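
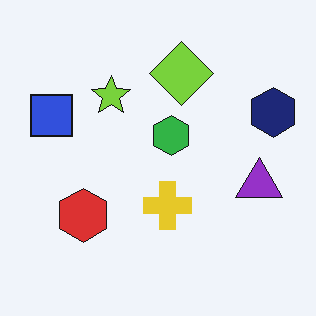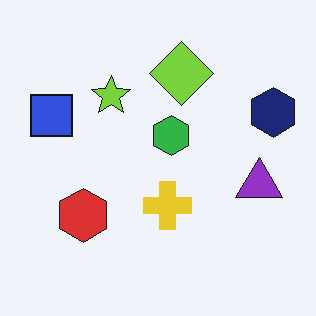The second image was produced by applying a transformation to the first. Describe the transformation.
This is the original image given moderate JPEG compression.

Blocky 8×8 compression artifacts appear around shape edges and the flat background shows ringing — characteristic JPEG degradation.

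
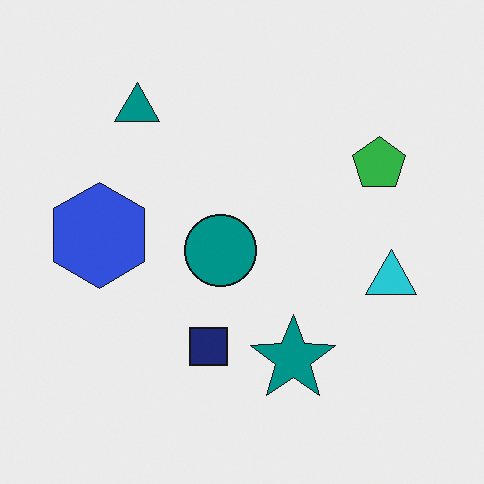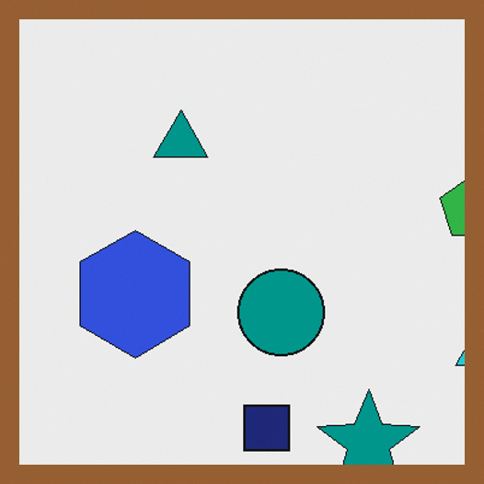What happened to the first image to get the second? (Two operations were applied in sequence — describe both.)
This is the original image cropped slightly and scaled back up, then framed with a brown border.

The visible shapes are larger and the field of view is narrower; shapes near the original edges may be partly or wholly outside the frame — a crop-and-rescale. A solid brown frame runs around the edge of the second image, with the content slightly shrunk inside it.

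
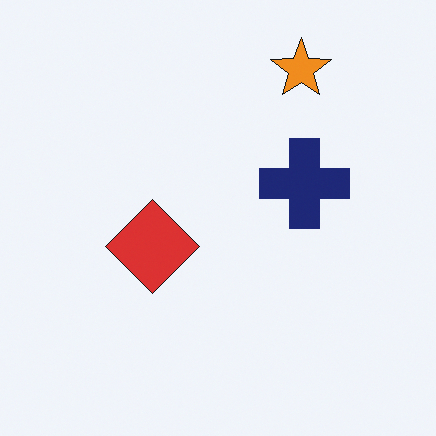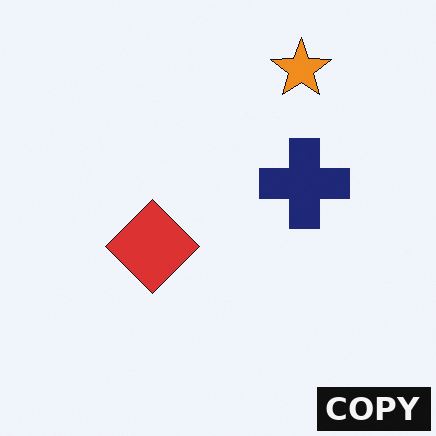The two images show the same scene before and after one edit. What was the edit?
Watermarked with the text "COPY" in the lower-right corner.

A dark label reading "COPY" appears in the lower-right corner.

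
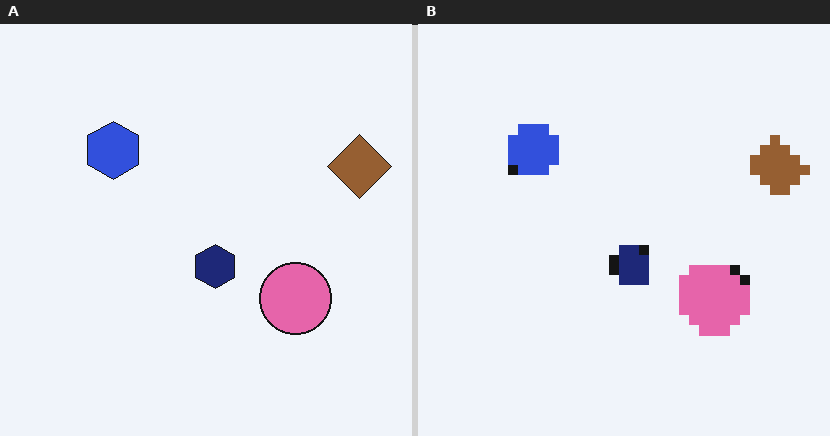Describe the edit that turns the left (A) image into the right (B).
The image was heavily pixelated into large blocks.

Shapes are reduced to large square blocks; fine edges and outlines are lost — a downscale-then-upscale (mosaic) effect.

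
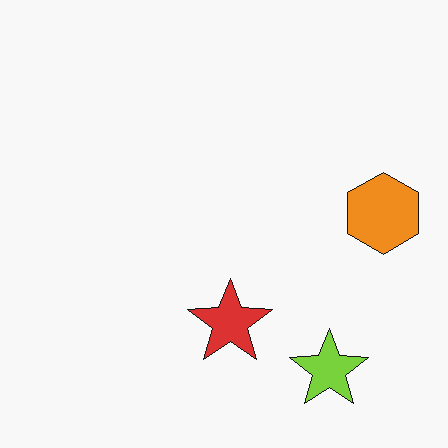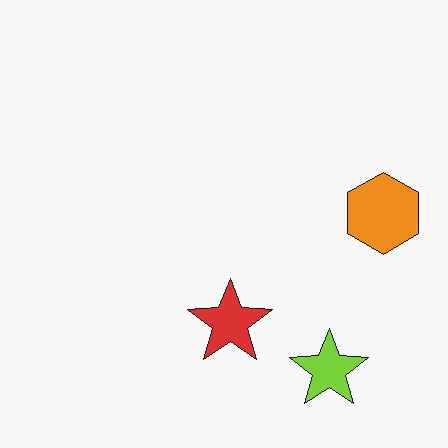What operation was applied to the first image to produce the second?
This is the original image JPEG-compressed with visible artifacts.

Blocky 8×8 compression artifacts appear around shape edges and the flat background shows ringing — characteristic JPEG degradation.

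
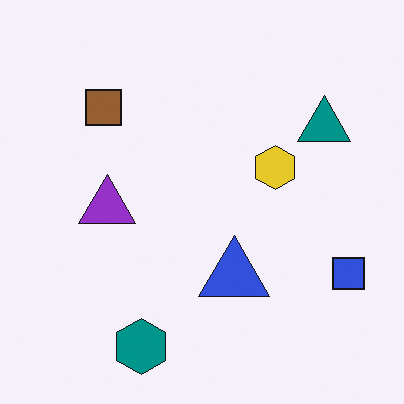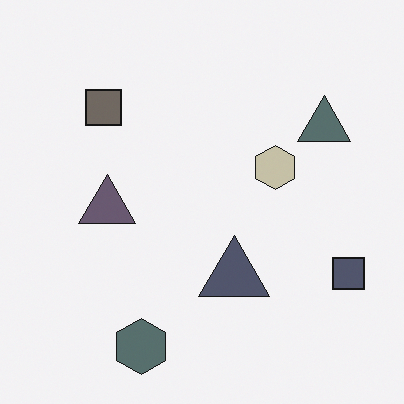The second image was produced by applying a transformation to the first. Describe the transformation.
The image was heavily desaturated.

All colors are more muted and greyish — a global saturation change.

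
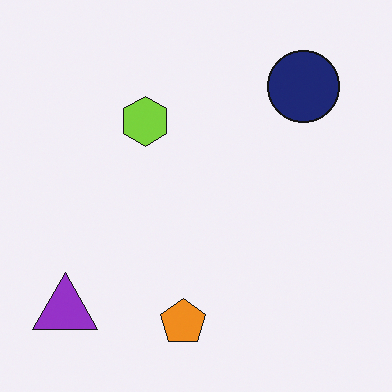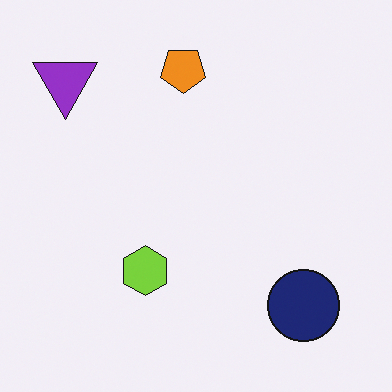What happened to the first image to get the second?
The image was flipped vertically (top ↔ bottom).

The orange pentagon is in the bottom of the first image and the top of the second — shapes on opposite sides of the horizontal midline have swapped in a mirror flip.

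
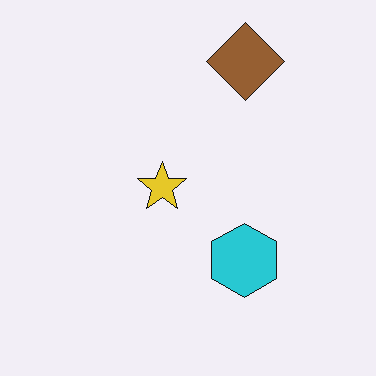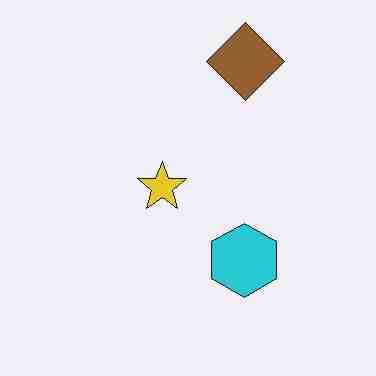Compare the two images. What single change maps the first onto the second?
The second image is the first degraded with heavy JPEG compression.

Blocky 8×8 compression artifacts appear around shape edges and the flat background shows ringing — characteristic JPEG degradation.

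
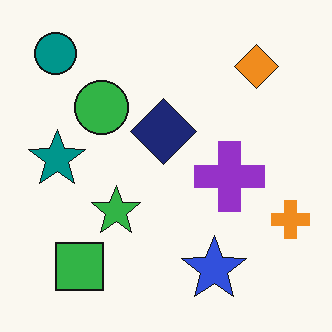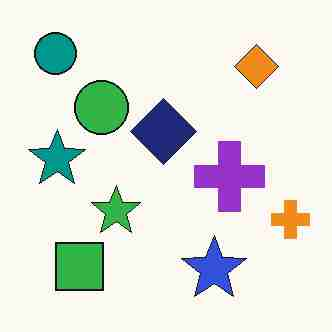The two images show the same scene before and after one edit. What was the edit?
The image was degraded with heavy JPEG compression.

Blocky 8×8 compression artifacts appear around shape edges and the flat background shows ringing — characteristic JPEG degradation.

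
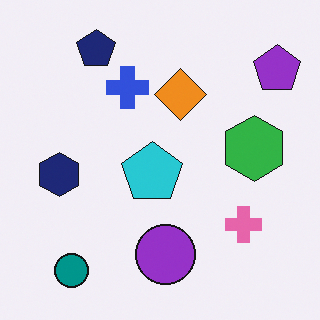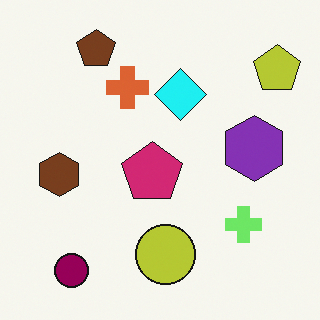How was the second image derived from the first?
The image was hue-shifted by a moderate amount.

Every shape's color has rotated by the same amount around the hue wheel — a uniform hue shift.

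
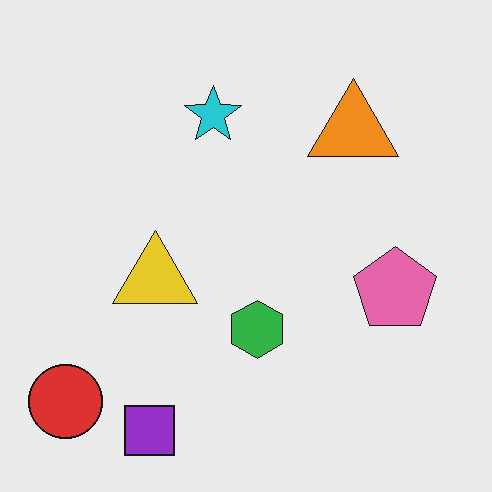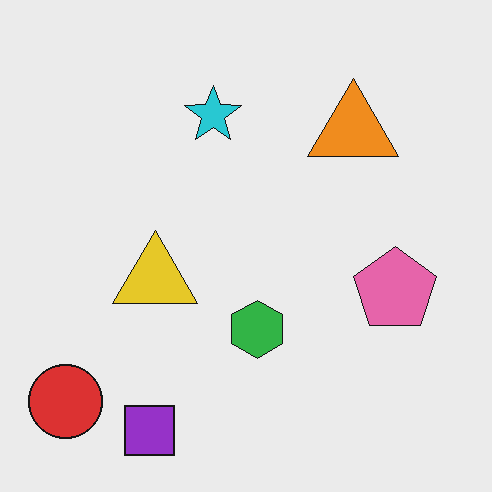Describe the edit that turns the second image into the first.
This is the original image JPEG-compressed with visible artifacts.

Blocky 8×8 compression artifacts appear around shape edges and the flat background shows ringing — characteristic JPEG degradation.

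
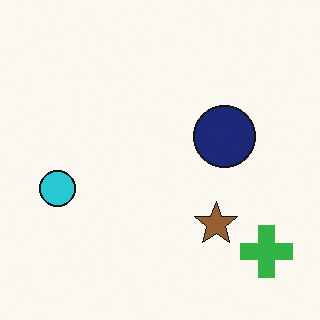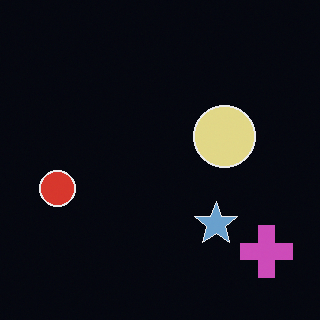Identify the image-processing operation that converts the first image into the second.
This is the original image color-inverted (negative).

The light background has become dark and every shape's color is its complement — a photographic negative.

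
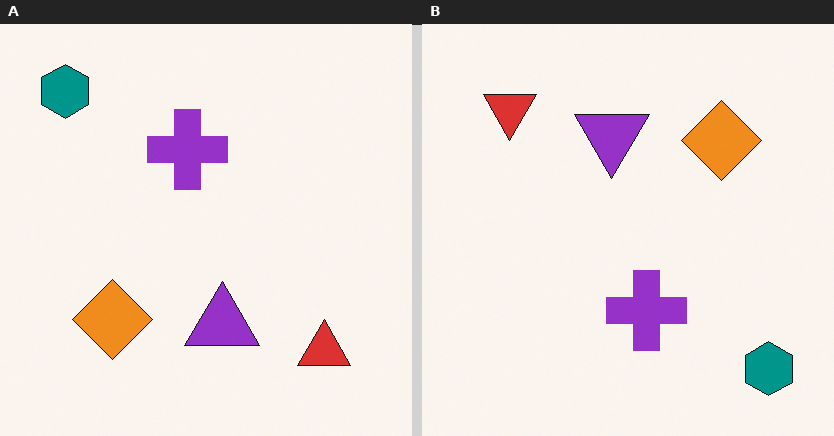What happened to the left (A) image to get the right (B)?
The transformation is: rotated 180°.

The teal hexagon sits in the top-left of the left (A) image and the bottom-right of the right (B) — consistent with a whole-image 180° rotation.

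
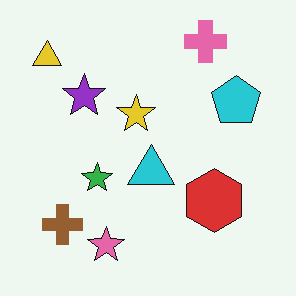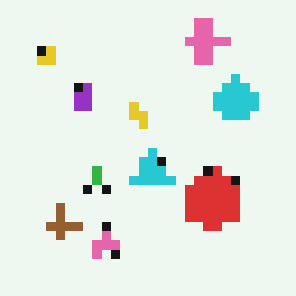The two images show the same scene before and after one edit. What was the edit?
The second image is the first coarsely pixelated.

Shapes are reduced to large square blocks; fine edges and outlines are lost — a downscale-then-upscale (mosaic) effect.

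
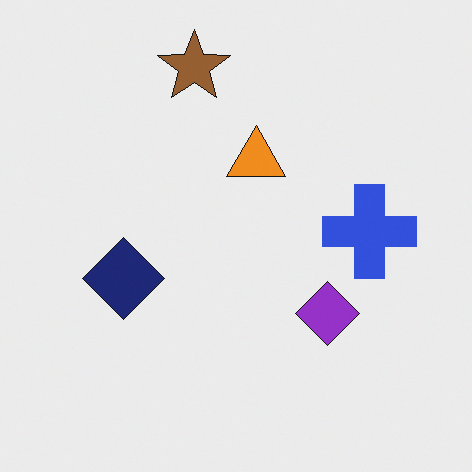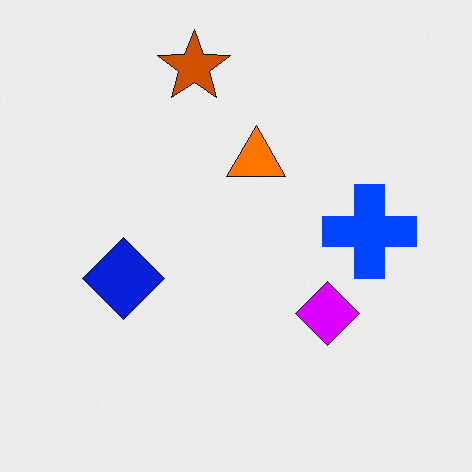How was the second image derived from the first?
The image was heavily oversaturated.

All colors are more vivid — a global saturation change.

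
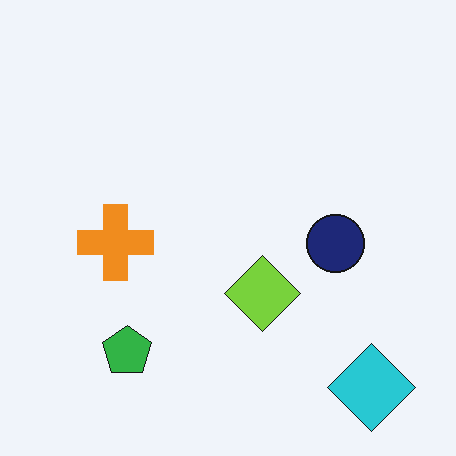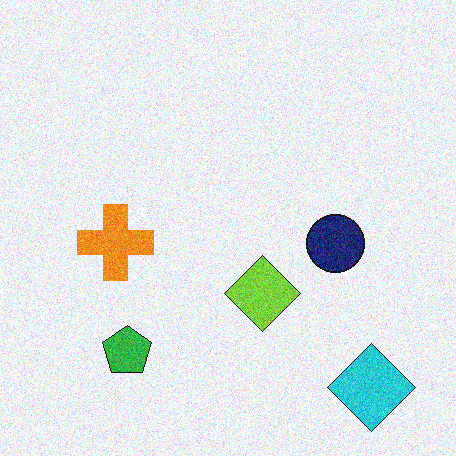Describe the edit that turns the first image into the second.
The image was degraded with visible gaussian noise.

Random speckle covers the whole image, including the flat background.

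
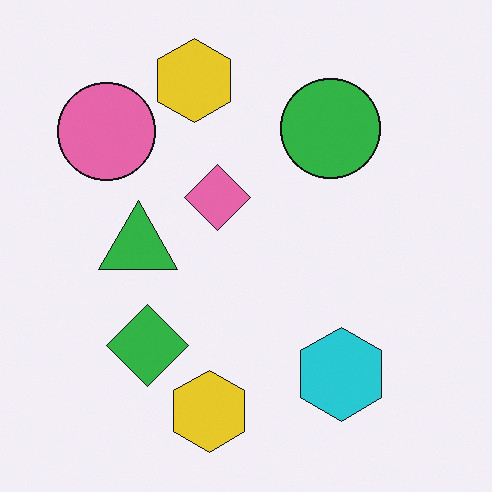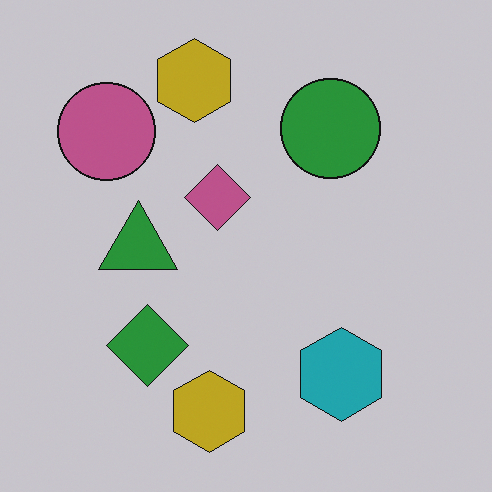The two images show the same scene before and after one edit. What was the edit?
Darkened a little.

Every pixel — background and shapes alike — is uniformly darkened.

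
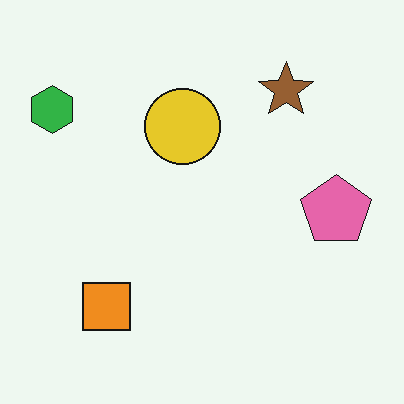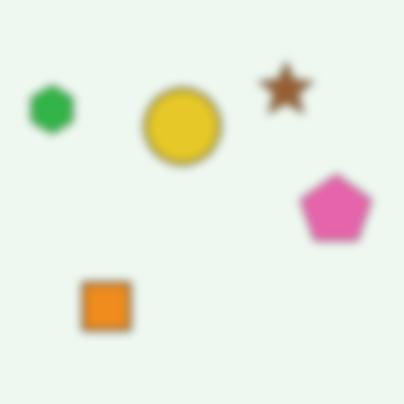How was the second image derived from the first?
This is the original image moderately blurred.

Shape edges and outlines are uniformly softened across the whole image.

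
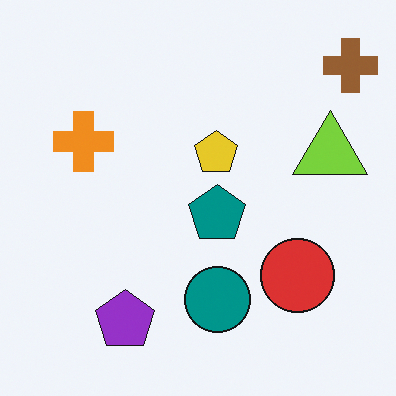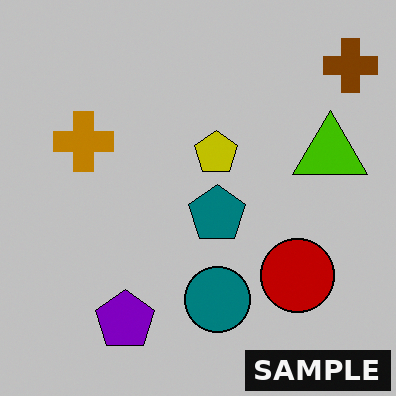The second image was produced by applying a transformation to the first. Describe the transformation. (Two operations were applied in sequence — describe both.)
This is the original image heavily posterized to just a handful of flat colors, then watermarked with the text "SAMPLE" in the lower-right corner.

Each flat color has snapped to a coarser quantized level — most visibly, the near-white background has dropped to a flat grey. A dark label reading "SAMPLE" appears in the lower-right corner.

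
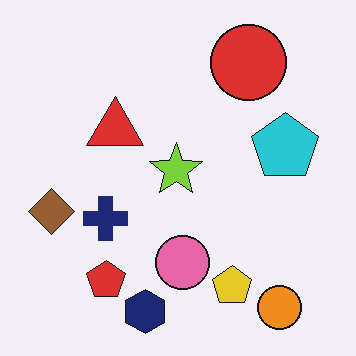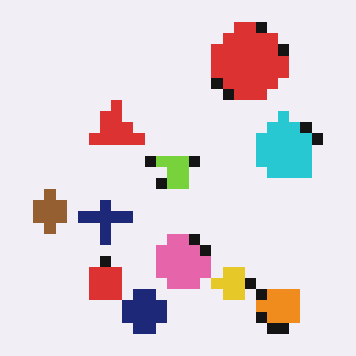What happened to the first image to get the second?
Coarsely pixelated.

Shapes are reduced to large square blocks; fine edges and outlines are lost — a downscale-then-upscale (mosaic) effect.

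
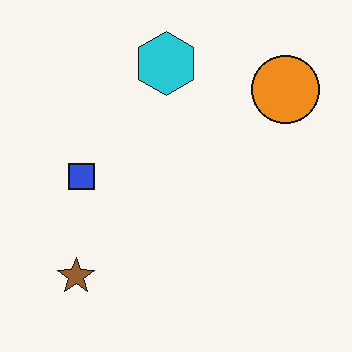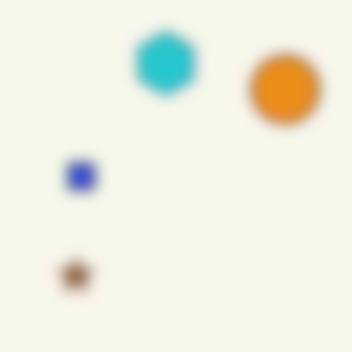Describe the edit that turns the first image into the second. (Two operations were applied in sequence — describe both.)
This is the original image heavily JPEG-compressed with obvious blocking artifacts, then heavily blurred.

Blocky 8×8 compression artifacts appear around shape edges and the flat background shows ringing — characteristic JPEG degradation. Shape edges and outlines are uniformly softened across the whole image.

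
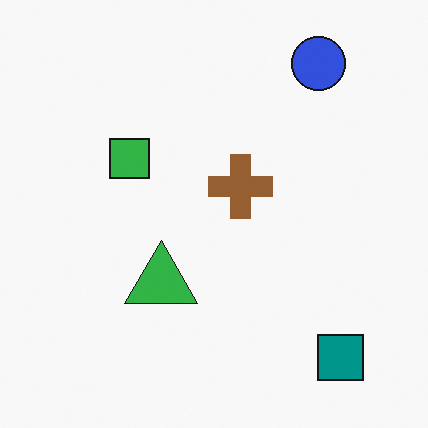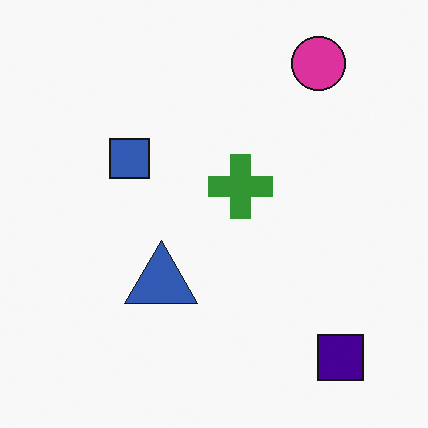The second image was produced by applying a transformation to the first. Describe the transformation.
The second image is the first hue-shifted through roughly a third of the color wheel.

Every shape's color has rotated by the same amount around the hue wheel — a uniform hue shift.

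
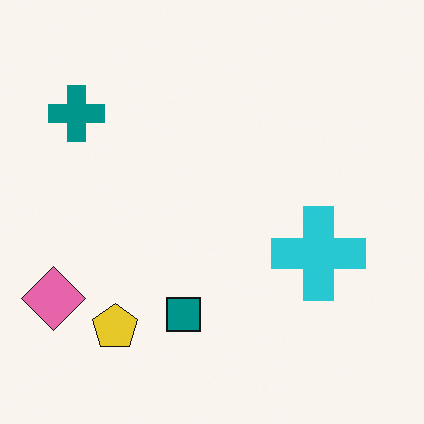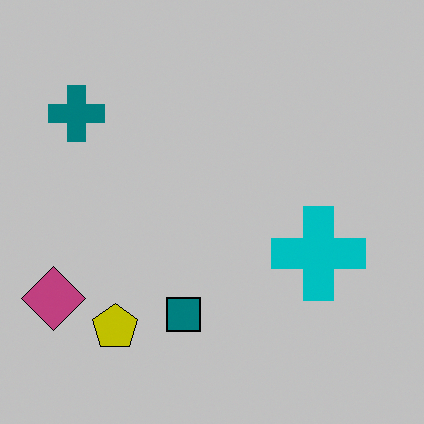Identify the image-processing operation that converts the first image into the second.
The transformation is: heavily posterized to just a handful of flat colors.

Each flat color has snapped to a coarser quantized level — most visibly, the near-white background has dropped to a flat grey.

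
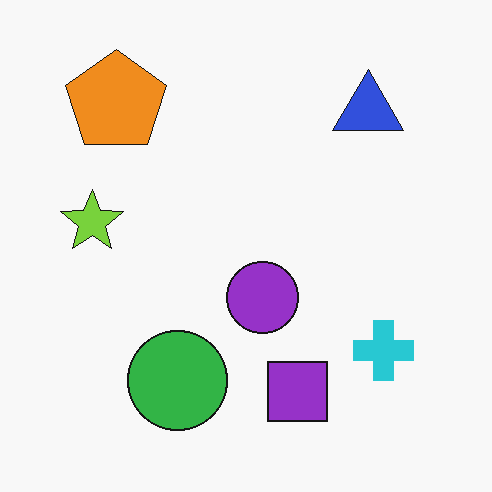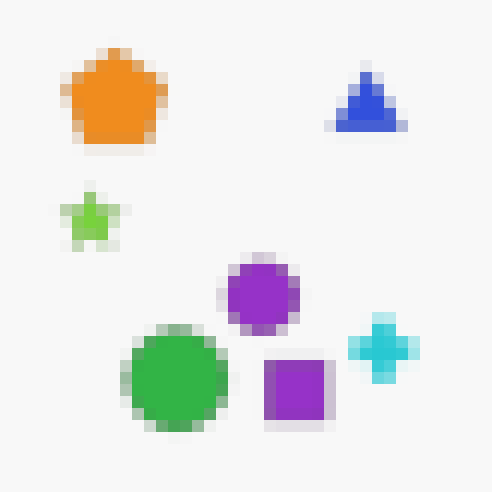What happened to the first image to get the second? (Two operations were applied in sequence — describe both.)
The transformation is: moderately blurred, then coarsely pixelated.

Shape edges and outlines are uniformly softened across the whole image. Shapes are reduced to large square blocks; fine edges and outlines are lost — a downscale-then-upscale (mosaic) effect.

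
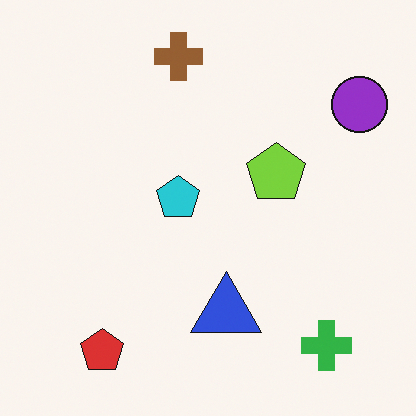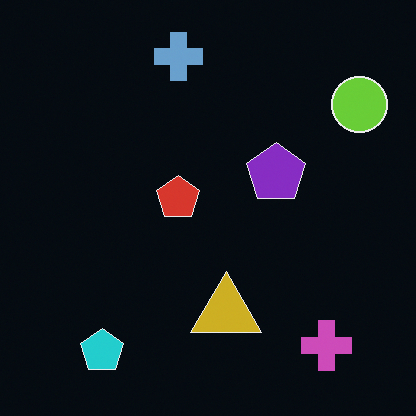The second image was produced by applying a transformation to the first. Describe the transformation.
This is the original image color-inverted (negative).

The light background has become dark and every shape's color is its complement — a photographic negative.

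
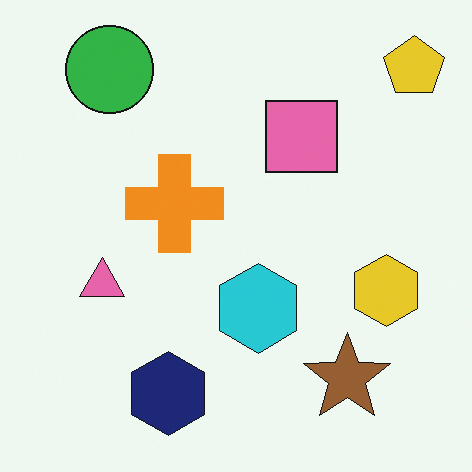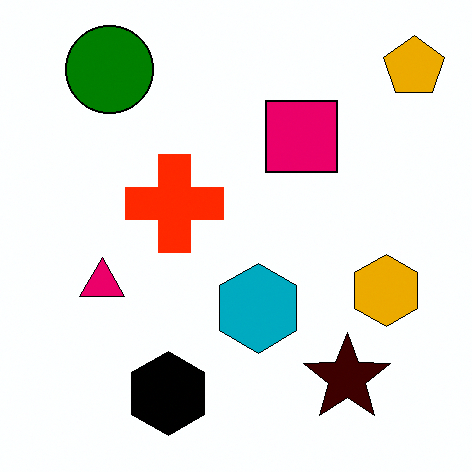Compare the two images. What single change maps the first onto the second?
The image was given much higher contrast.

Tones are pushed away from mid-grey across the whole image — a global contrast change.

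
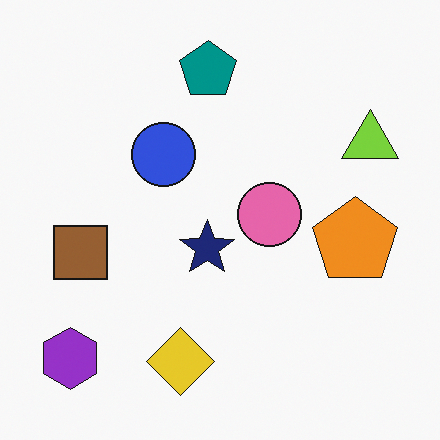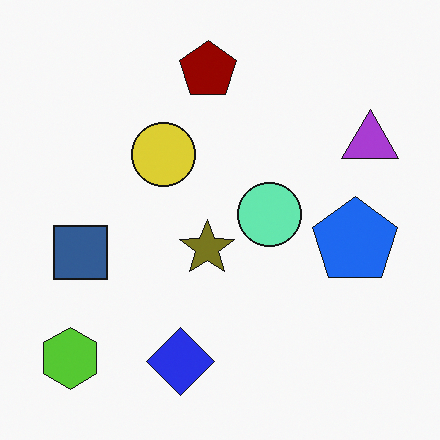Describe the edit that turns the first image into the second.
The second image is the first hue-shifted through roughly half the color wheel.

Every shape's color has rotated by the same amount around the hue wheel — a uniform hue shift.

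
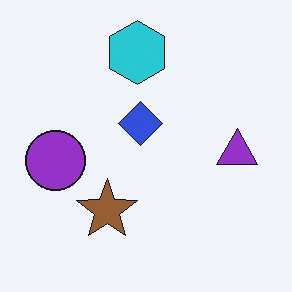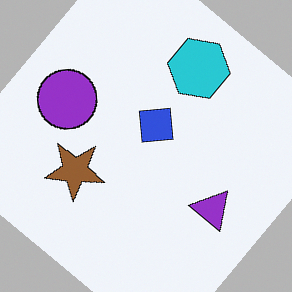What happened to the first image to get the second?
This is the original image rotated clockwise by a large amount — several tens of degrees.

Every shape is tilted by the same angle and the image corners show triangular fill wedges — a whole-image rotation by a non-right angle.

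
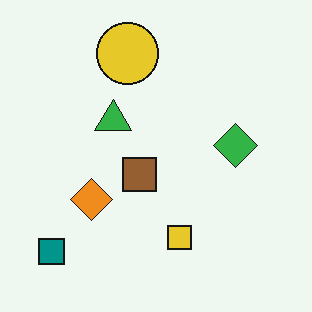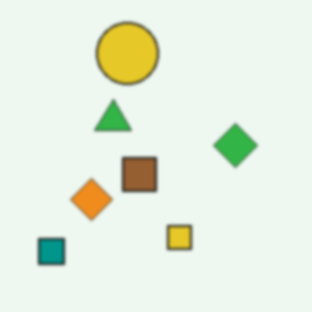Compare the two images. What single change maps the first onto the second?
The image was slightly softened.

Shape edges and outlines are uniformly softened across the whole image.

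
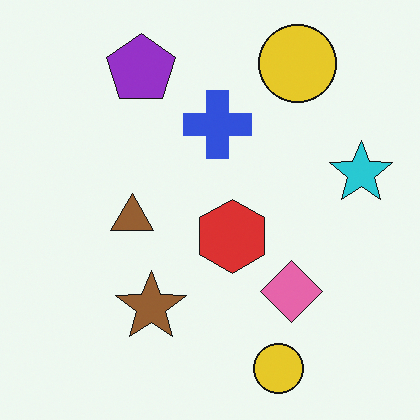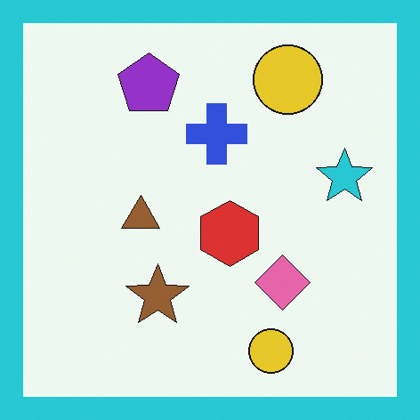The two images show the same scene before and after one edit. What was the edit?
The image was framed with a cyan border.

A solid cyan frame runs around the edge of the second image, with the content slightly shrunk inside it.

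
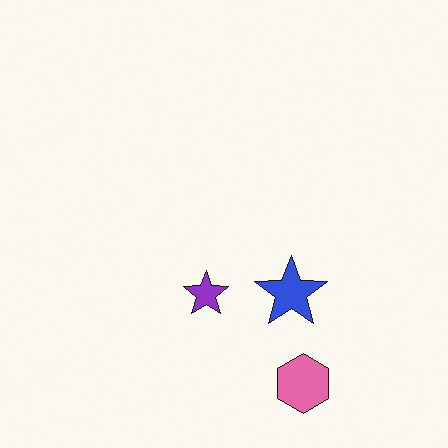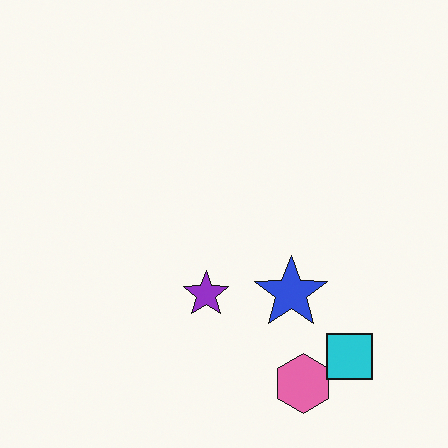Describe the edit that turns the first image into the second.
It was overlaid with an additional cyan square.

A cyan square appears in the second image that is absent from the first.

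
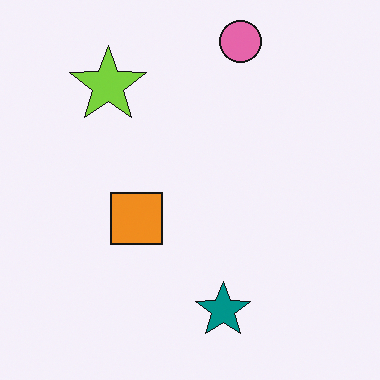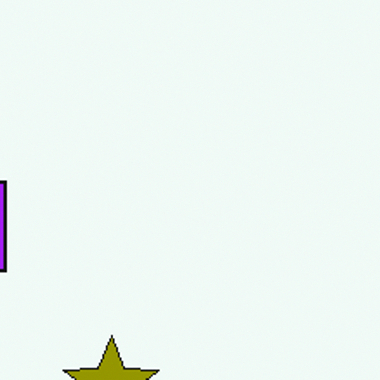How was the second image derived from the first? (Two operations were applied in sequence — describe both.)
The transformation is: cropped to a noticeably smaller region and rescaled, then hue-shifted by a large amount.

The visible shapes are larger and the field of view is narrower; shapes near the original edges may be partly or wholly outside the frame — a crop-and-rescale. Every shape's color has rotated by the same amount around the hue wheel — a uniform hue shift.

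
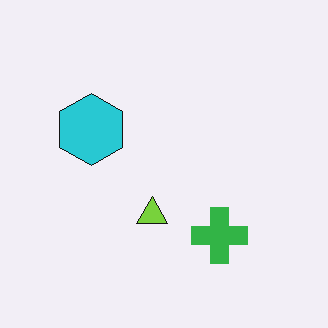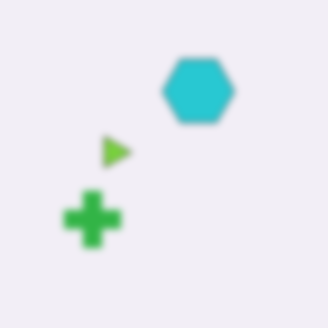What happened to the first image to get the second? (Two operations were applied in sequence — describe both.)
Noticeably gaussian-blurred, then rotated 90° clockwise.

Shape edges and outlines are uniformly softened across the whole image. The green cross sits in the bottom-right of the first image and the bottom-left of the second — consistent with a whole-image 90° clockwise rotation.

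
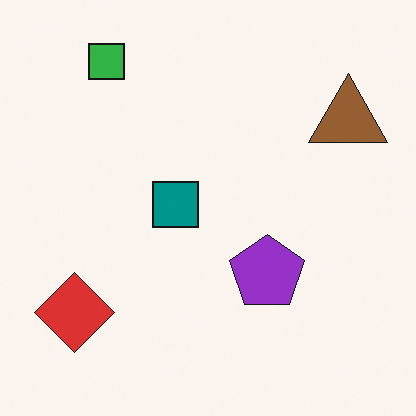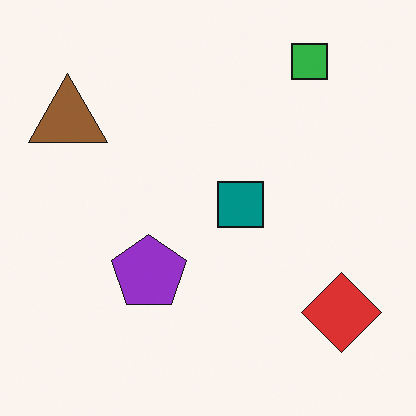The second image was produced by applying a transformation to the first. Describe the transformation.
The second image is the first flipped horizontally (left ↔ right).

The brown triangle is in the top-right of the first image and the top-left of the second — shapes on opposite sides of the vertical midline have swapped in a mirror flip.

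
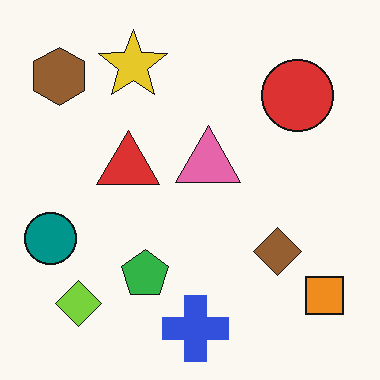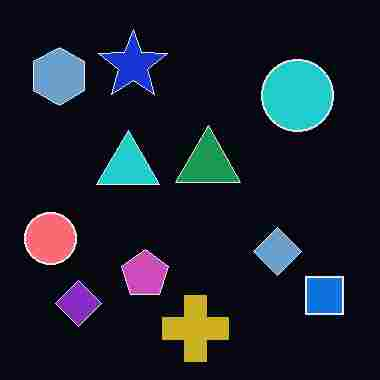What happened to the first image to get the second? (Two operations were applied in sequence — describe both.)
The second image is the first color-inverted (negative), then heavily JPEG-compressed with obvious blocking artifacts.

The light background has become dark and every shape's color is its complement — a photographic negative. Blocky 8×8 compression artifacts appear around shape edges and the flat background shows ringing — characteristic JPEG degradation.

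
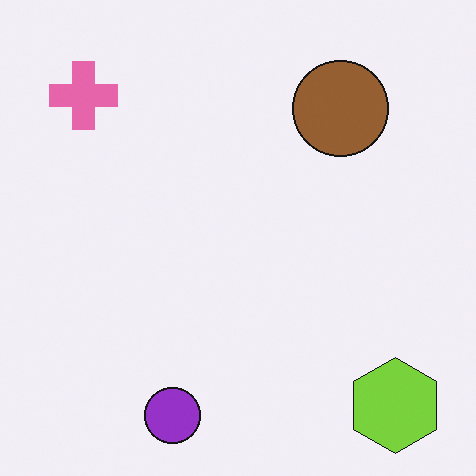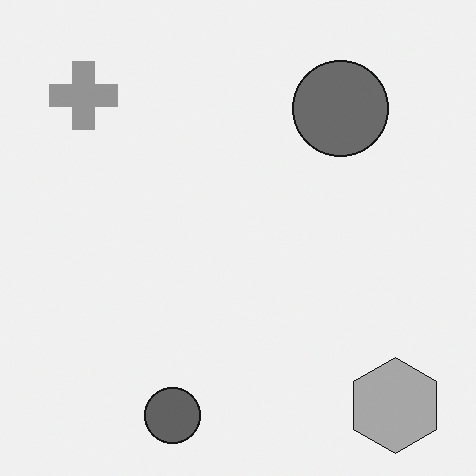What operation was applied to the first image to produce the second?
The second image is the first converted to grayscale.

All color is removed — every shape is now a shade of grey.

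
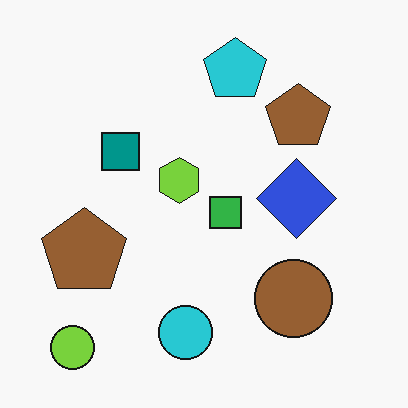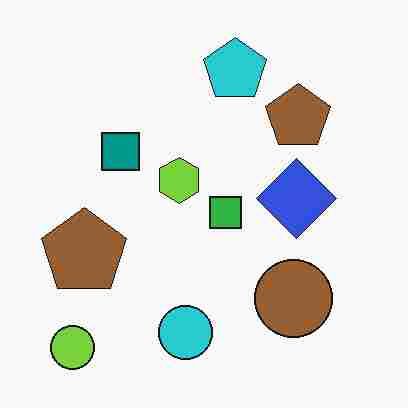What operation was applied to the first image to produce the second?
Heavily JPEG-compressed with obvious blocking artifacts.

Blocky 8×8 compression artifacts appear around shape edges and the flat background shows ringing — characteristic JPEG degradation.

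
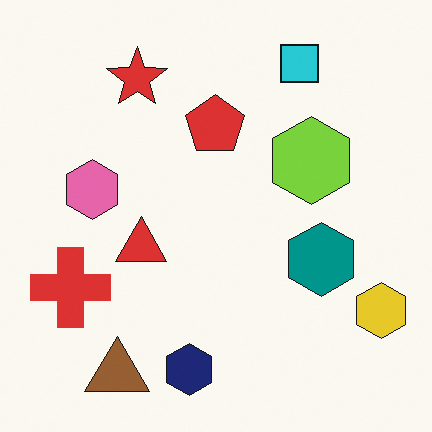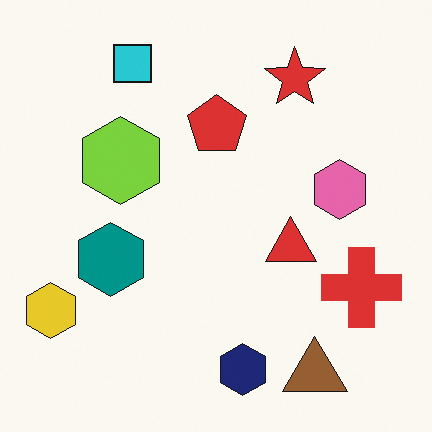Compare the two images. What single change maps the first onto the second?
The second image is the first flipped horizontally (left ↔ right).

The yellow hexagon is in the bottom-right of the first image and the bottom-left of the second — shapes on opposite sides of the vertical midline have swapped in a mirror flip.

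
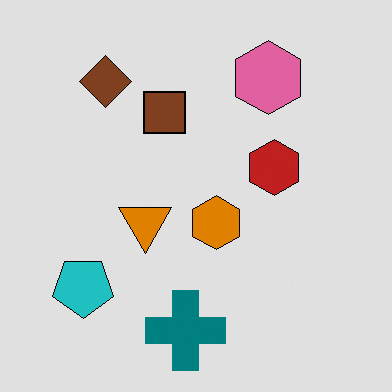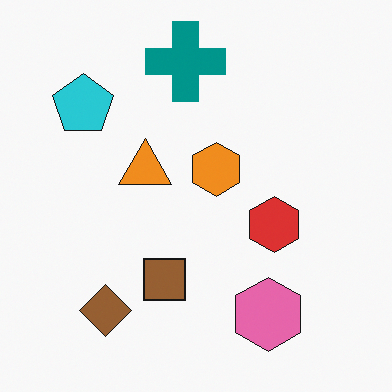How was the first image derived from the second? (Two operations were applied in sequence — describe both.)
The transformation is: flipped vertically (top ↔ bottom), then moderately posterized.

The teal cross is in the top of the second image and the bottom of the first — shapes on opposite sides of the horizontal midline have swapped in a mirror flip. Each flat color has snapped to a coarser quantized level — most visibly, the near-white background has dropped to a flat grey.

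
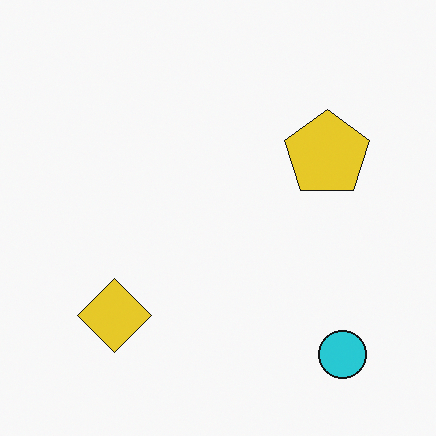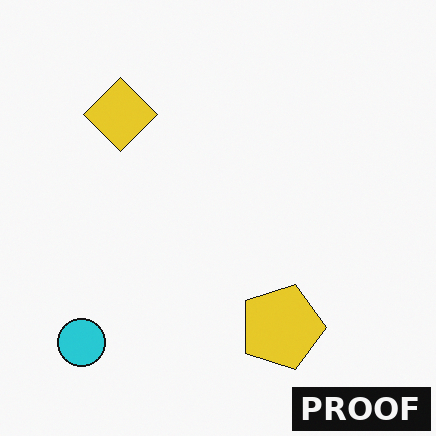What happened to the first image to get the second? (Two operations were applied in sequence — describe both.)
The second image is the first rotated 90° clockwise, then watermarked with the text "PROOF" in the lower-right corner.

The cyan circle sits in the bottom-right of the first image and the bottom-left of the second — consistent with a whole-image 90° clockwise rotation. A dark label reading "PROOF" appears in the lower-right corner.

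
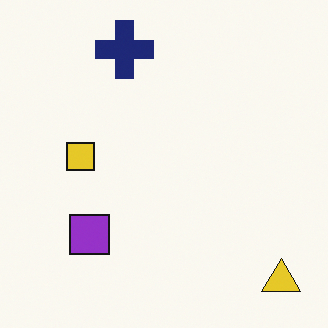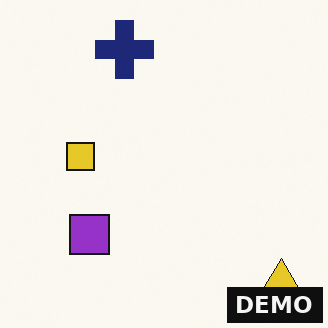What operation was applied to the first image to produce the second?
This is the original image watermarked with the text "DEMO" in the lower-right corner.

A dark label reading "DEMO" appears in the lower-right corner.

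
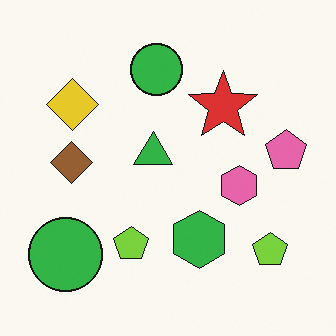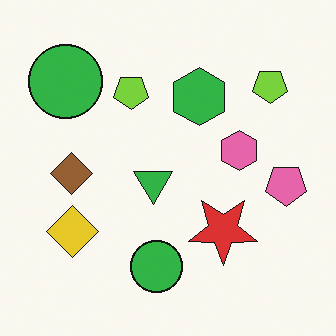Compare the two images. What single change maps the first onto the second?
This is the original image flipped vertically (top ↔ bottom).

The green hexagon is in the bottom of the first image and the top of the second — shapes on opposite sides of the horizontal midline have swapped in a mirror flip.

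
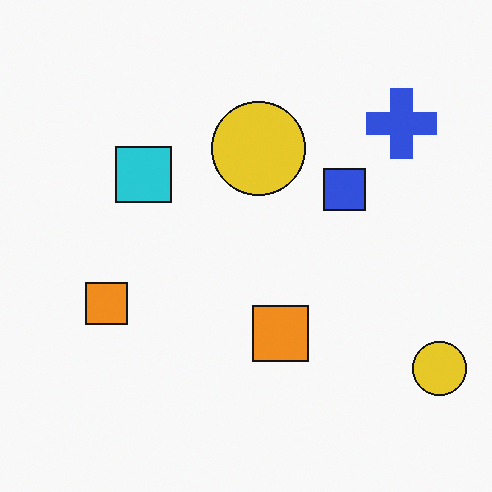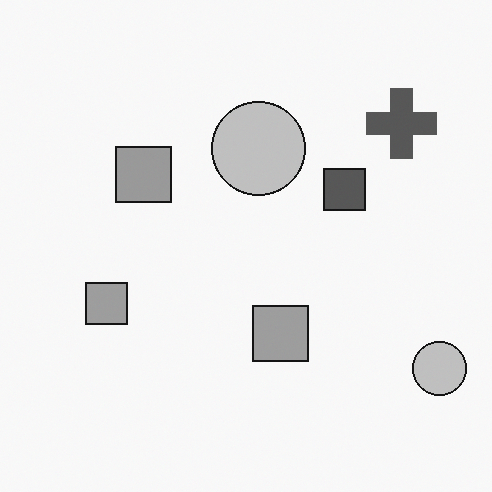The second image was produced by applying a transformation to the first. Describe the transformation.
The transformation is: converted to grayscale.

All color is removed — every shape is now a shade of grey.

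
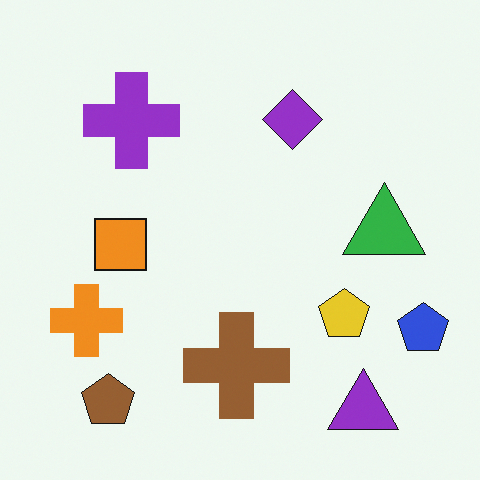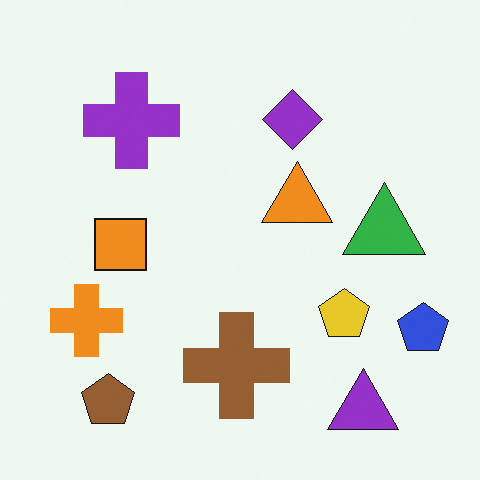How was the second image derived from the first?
Overlaid with an additional orange triangle.

An orange triangle appears in the second image that is absent from the first.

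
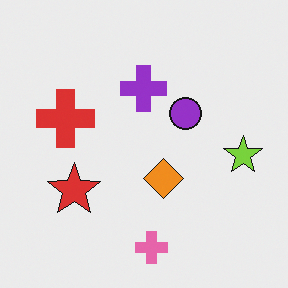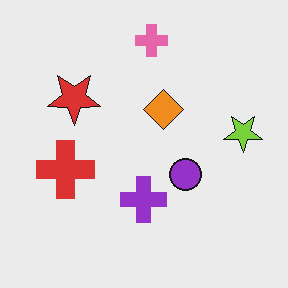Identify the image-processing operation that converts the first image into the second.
The transformation is: flipped vertically (top ↔ bottom).

The pink cross is in the bottom of the first image and the top of the second — shapes on opposite sides of the horizontal midline have swapped in a mirror flip.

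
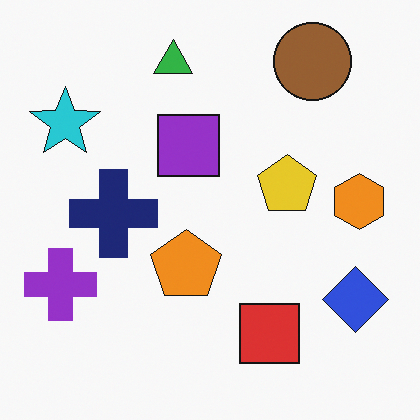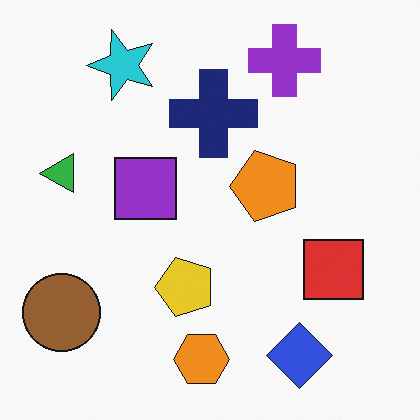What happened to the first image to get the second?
The second image is the first transposed (reflected across the top-left ↔ bottom-right diagonal).

Shapes have swapped their row and column positions — what was in the top-right is now in the bottom-left — a diagonal reflection.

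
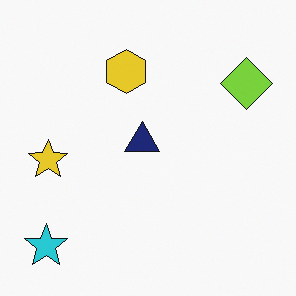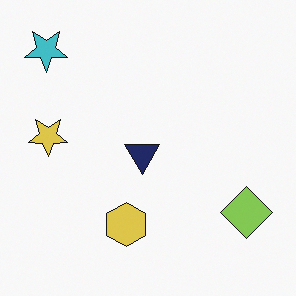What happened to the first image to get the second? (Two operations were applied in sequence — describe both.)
This is the original image slightly desaturated, then flipped vertically (top ↔ bottom).

All colors are more muted and greyish — a global saturation change. The cyan star is in the bottom-left of the first image and the top-left of the second — shapes on opposite sides of the horizontal midline have swapped in a mirror flip.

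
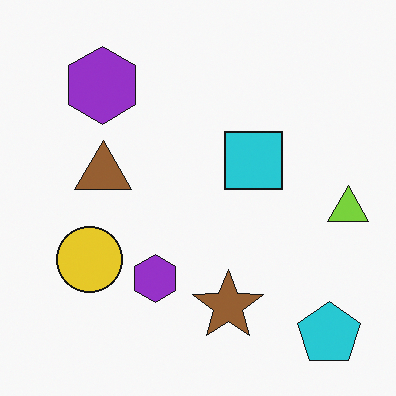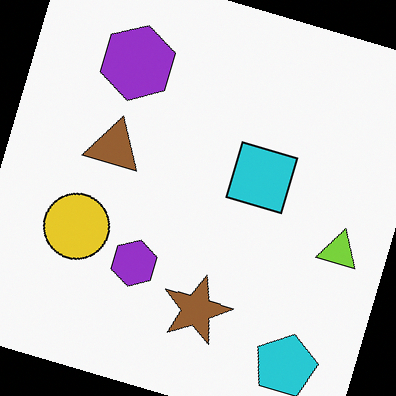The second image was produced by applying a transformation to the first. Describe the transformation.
The transformation is: rotated clockwise by a clearly visible amount.

Every shape is tilted by the same angle and the image corners show triangular fill wedges — a whole-image rotation by a non-right angle.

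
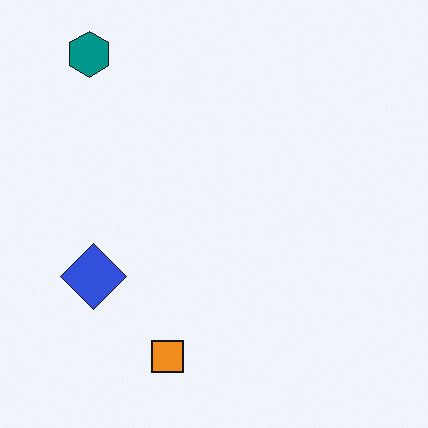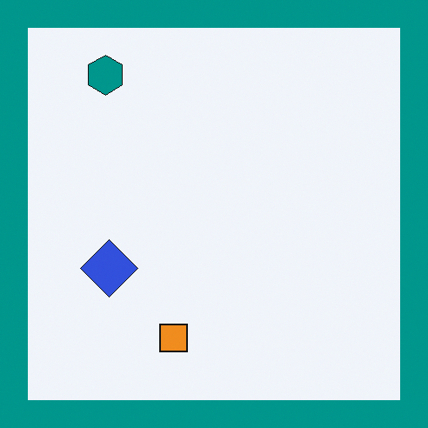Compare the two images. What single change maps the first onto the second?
The transformation is: framed with a teal border.

A solid teal frame runs around the edge of the second image, with the content slightly shrunk inside it.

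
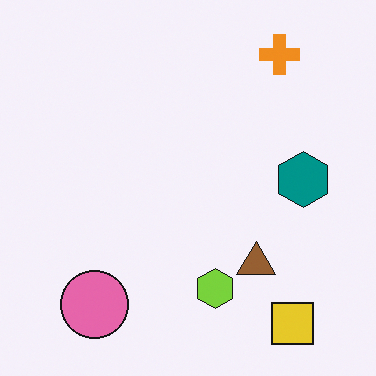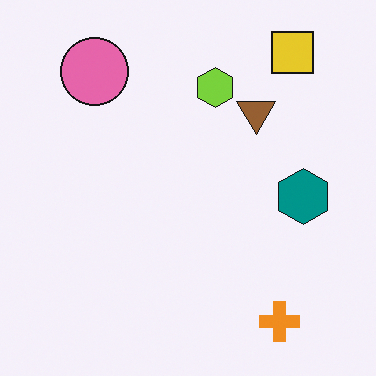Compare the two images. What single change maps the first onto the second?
The image was flipped vertically (top ↔ bottom).

The yellow square is in the bottom-right of the first image and the top-right of the second — shapes on opposite sides of the horizontal midline have swapped in a mirror flip.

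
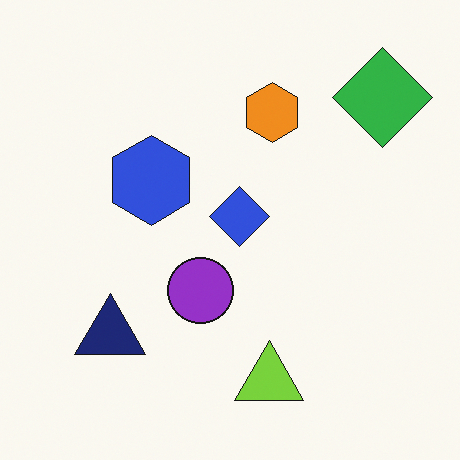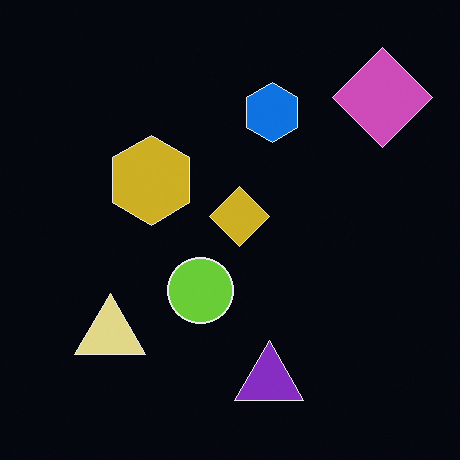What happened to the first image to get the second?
The second image is the first color-inverted (negative).

The light background has become dark and every shape's color is its complement — a photographic negative.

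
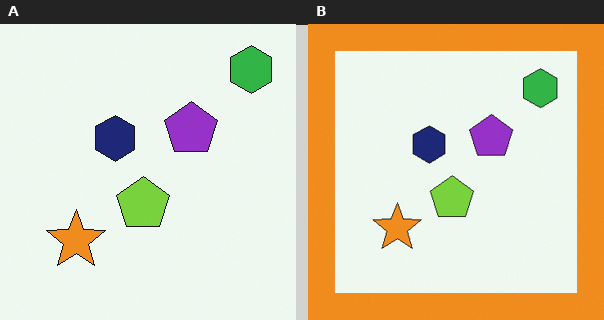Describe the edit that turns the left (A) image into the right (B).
The right (B) image is the left (A) framed with a orange border.

A solid orange frame runs around the edge of the right (B) image, with the content slightly shrunk inside it.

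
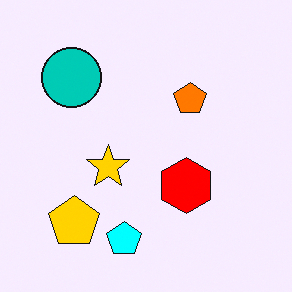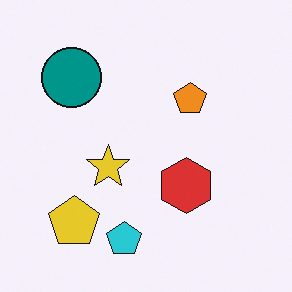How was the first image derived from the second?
Heavily oversaturated.

All colors are more vivid — a global saturation change.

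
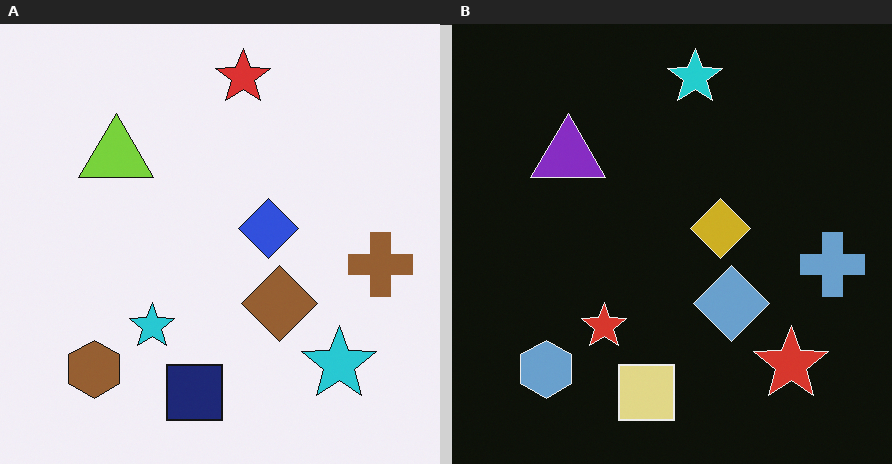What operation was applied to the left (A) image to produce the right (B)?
The right (B) image is the left (A) color-inverted (negative).

The light background has become dark and every shape's color is its complement — a photographic negative.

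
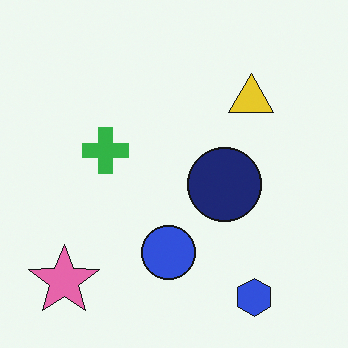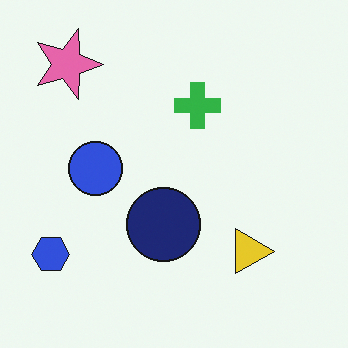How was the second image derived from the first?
The second image is the first rotated 90° clockwise.

The pink star sits in the bottom-left of the first image and the top-left of the second — consistent with a whole-image 90° clockwise rotation.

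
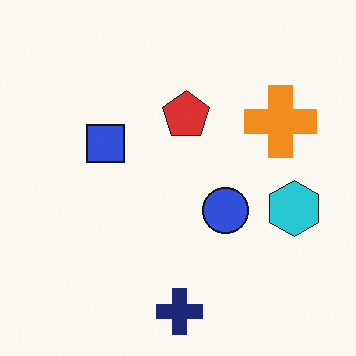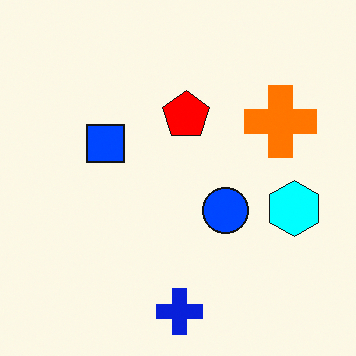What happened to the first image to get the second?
The image was made much more vivid (saturation change).

All colors are more vivid — a global saturation change.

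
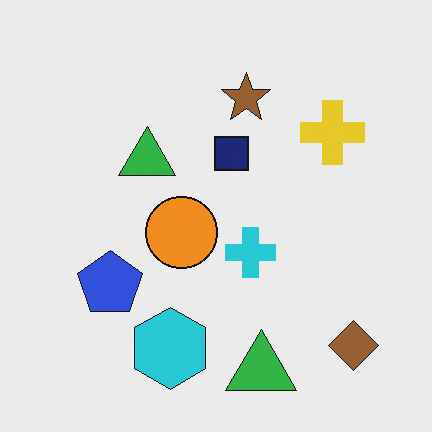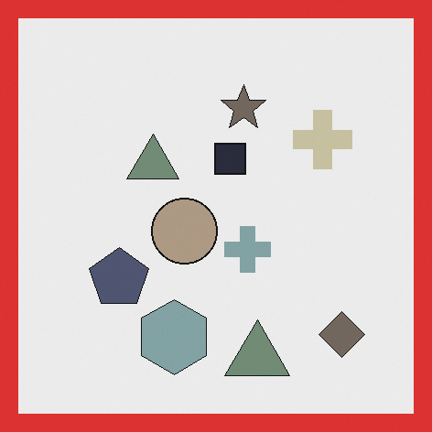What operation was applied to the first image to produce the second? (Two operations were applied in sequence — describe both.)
This is the original image made much more muted (saturation change), then framed with a red border.

All colors are more muted and greyish — a global saturation change. A solid red frame runs around the edge of the second image, with the content slightly shrunk inside it.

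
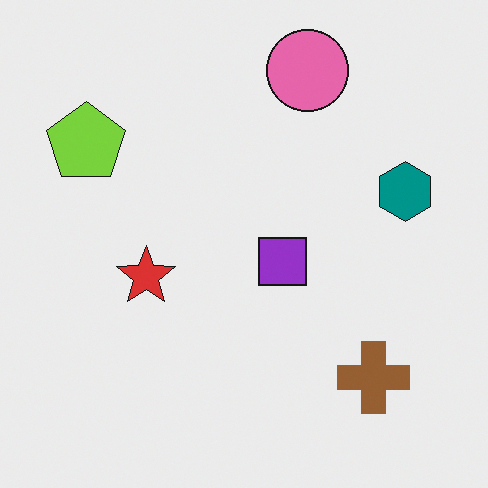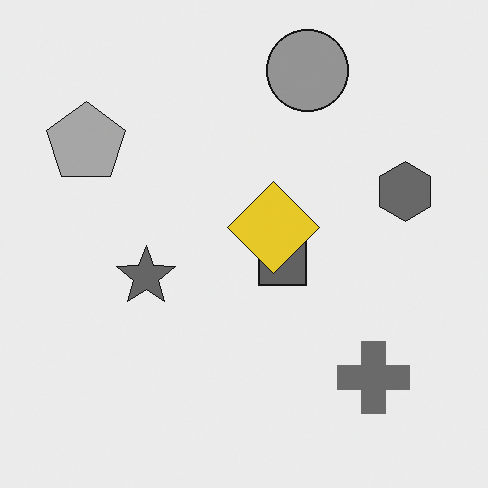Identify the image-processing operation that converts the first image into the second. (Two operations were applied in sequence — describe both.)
The second image is the first converted to grayscale, then overlaid with an additional yellow diamond.

All color is removed — every shape is now a shade of grey. A yellow diamond appears in the second image that is absent from the first.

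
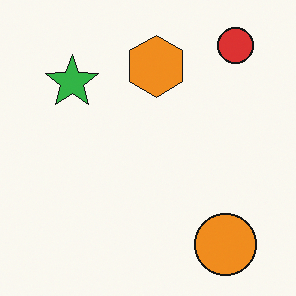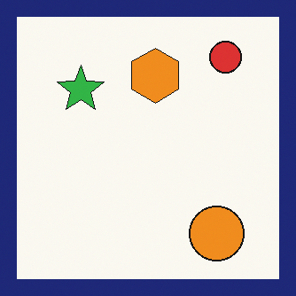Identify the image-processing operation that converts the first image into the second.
This is the original image framed with a navy border.

A solid navy frame runs around the edge of the second image, with the content slightly shrunk inside it.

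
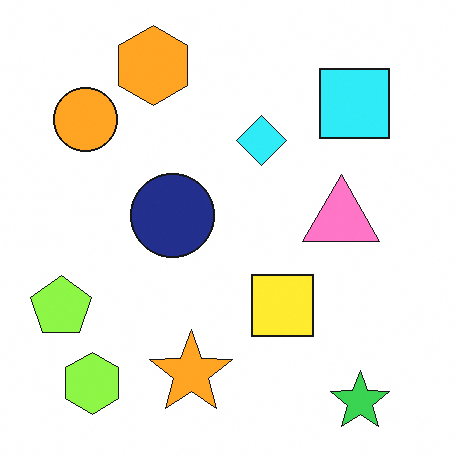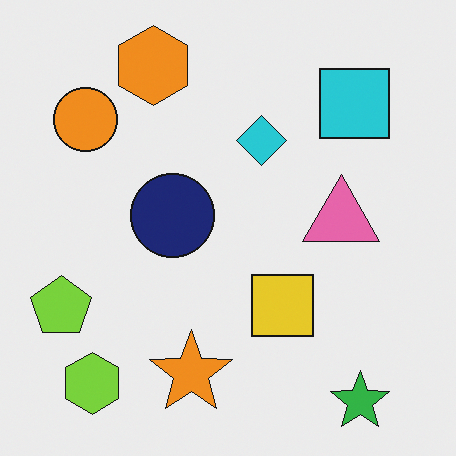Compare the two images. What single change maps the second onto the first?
Brightened a little.

Every pixel — background and shapes alike — is uniformly brightened.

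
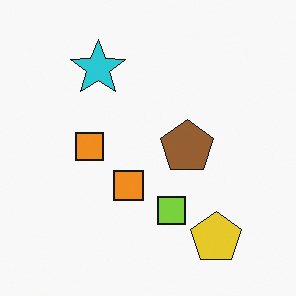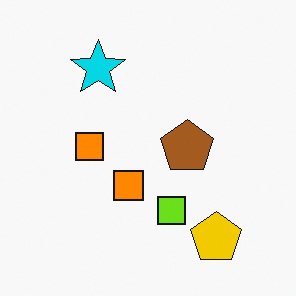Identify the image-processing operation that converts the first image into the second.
The image was slightly oversaturated.

All colors are more vivid — a global saturation change.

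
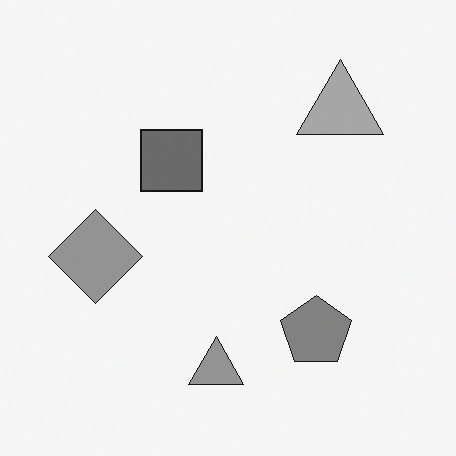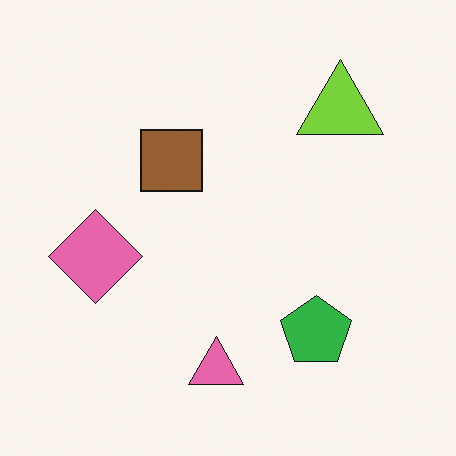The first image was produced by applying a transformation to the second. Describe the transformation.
The image was converted to grayscale.

All color is removed — every shape is now a shade of grey.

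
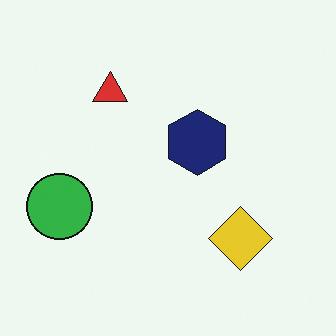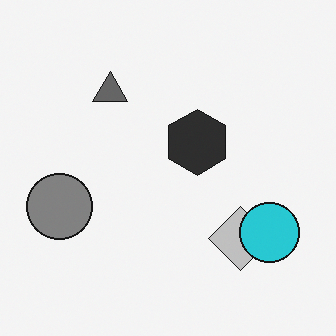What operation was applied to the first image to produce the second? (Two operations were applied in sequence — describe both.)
The transformation is: converted to grayscale, then overlaid with an additional cyan circle.

All color is removed — every shape is now a shade of grey. A cyan circle appears in the second image that is absent from the first.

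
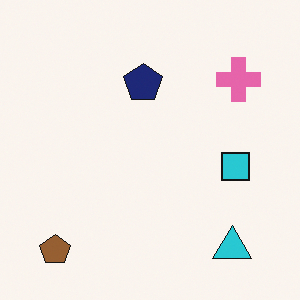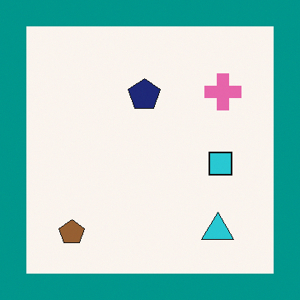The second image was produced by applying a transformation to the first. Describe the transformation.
The second image is the first framed with a teal border.

A solid teal frame runs around the edge of the second image, with the content slightly shrunk inside it.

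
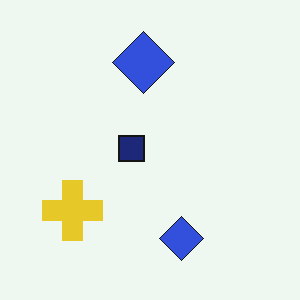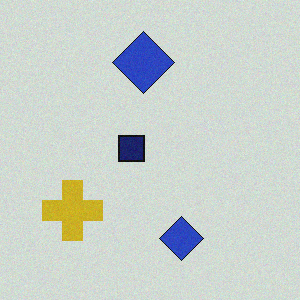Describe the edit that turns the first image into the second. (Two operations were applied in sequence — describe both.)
The second image is the first slightly darkened, then degraded with a light layer of grain.

Every pixel — background and shapes alike — is uniformly darkened. Random speckle covers the whole image, including the flat background.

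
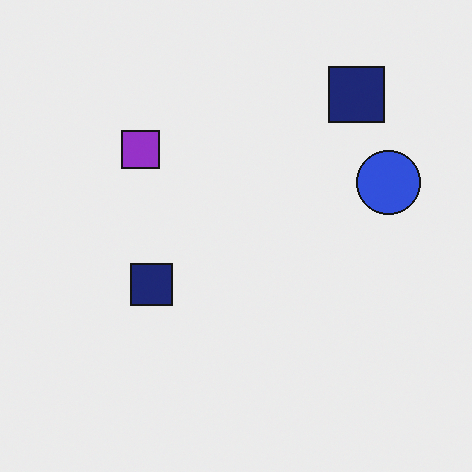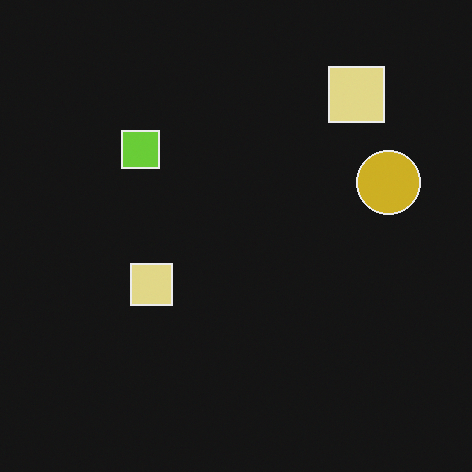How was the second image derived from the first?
This is the original image color-inverted (negative).

The light background has become dark and every shape's color is its complement — a photographic negative.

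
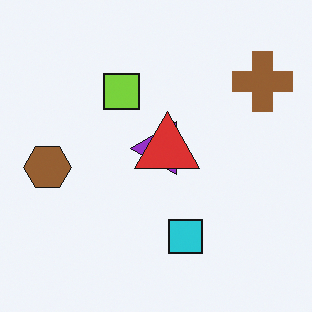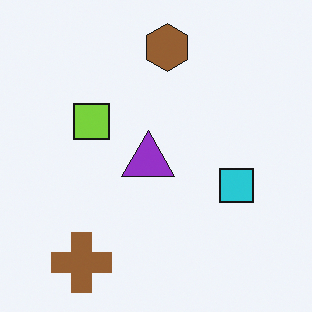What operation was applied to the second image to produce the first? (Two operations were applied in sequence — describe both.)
The image was transposed (reflected across the top-left ↔ bottom-right diagonal), then overlaid with an additional red triangle.

Shapes have swapped their row and column positions — what was in the top-right is now in the bottom-left — a diagonal reflection. A red triangle appears in the first image that is absent from the second.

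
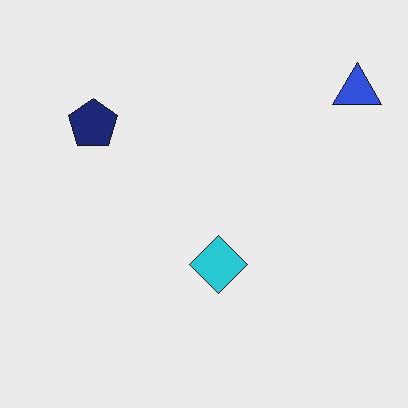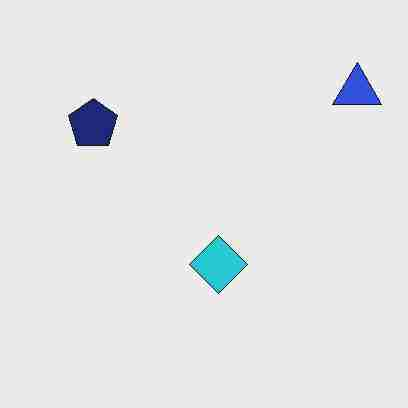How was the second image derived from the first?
The image was degraded with heavy JPEG compression.

Blocky 8×8 compression artifacts appear around shape edges and the flat background shows ringing — characteristic JPEG degradation.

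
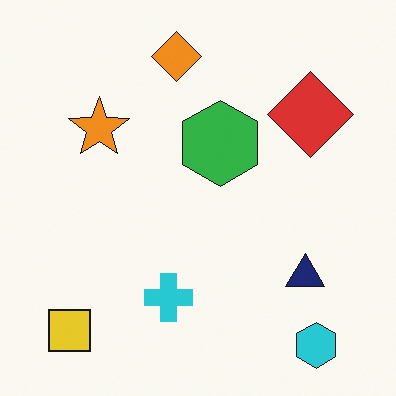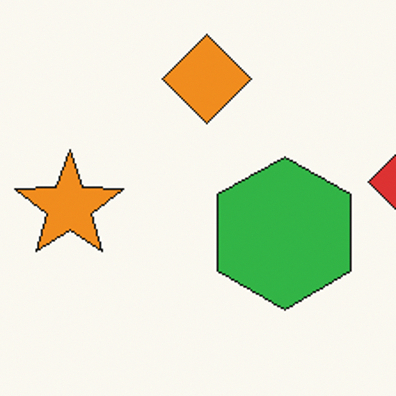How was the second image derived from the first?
The image was cropped to a noticeably smaller region and rescaled.

The visible shapes are larger and the field of view is narrower; shapes near the original edges may be partly or wholly outside the frame — a crop-and-rescale.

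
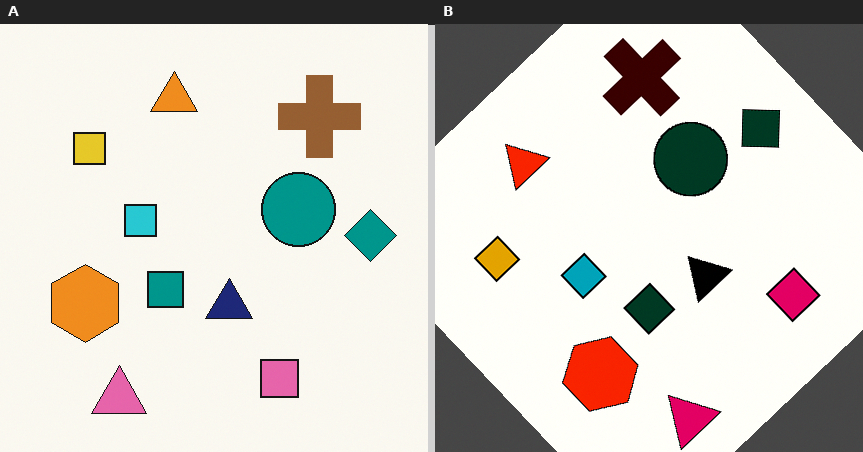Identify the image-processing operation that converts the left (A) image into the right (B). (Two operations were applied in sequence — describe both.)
Given much higher contrast, then rotated counter-clockwise by a large amount — several tens of degrees.

Tones are pushed away from mid-grey across the whole image — a global contrast change. Every shape is tilted by the same angle and the image corners show triangular fill wedges — a whole-image rotation by a non-right angle.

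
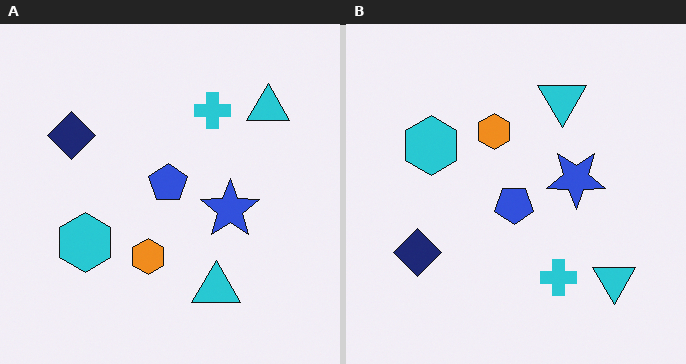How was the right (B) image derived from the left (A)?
The right (B) image is the left (A) flipped vertically (top ↔ bottom).

The cyan cross is in the top of the left (A) image and the bottom of the right (B) — shapes on opposite sides of the horizontal midline have swapped in a mirror flip.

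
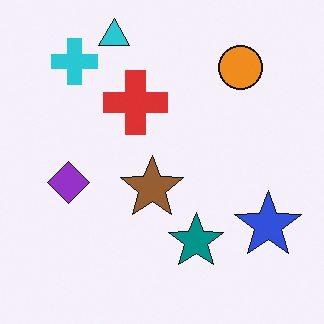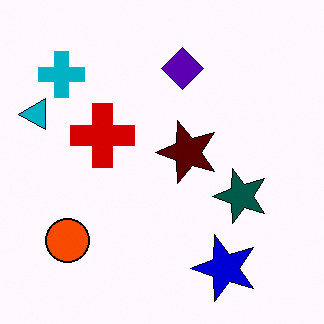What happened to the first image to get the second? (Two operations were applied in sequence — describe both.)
The second image is the first given much higher contrast, then transposed (reflected across the top-left ↔ bottom-right diagonal).

Tones are pushed away from mid-grey across the whole image — a global contrast change. Shapes have swapped their row and column positions — what was in the top-right is now in the bottom-left — a diagonal reflection.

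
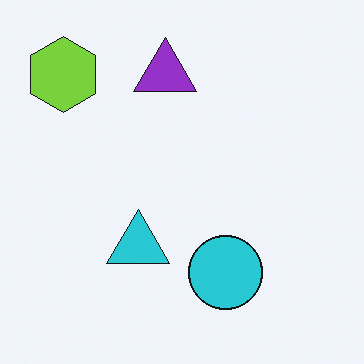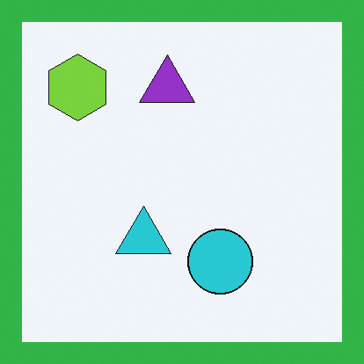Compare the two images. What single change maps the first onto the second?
The second image is the first framed with a green border.

A solid green frame runs around the edge of the second image, with the content slightly shrunk inside it.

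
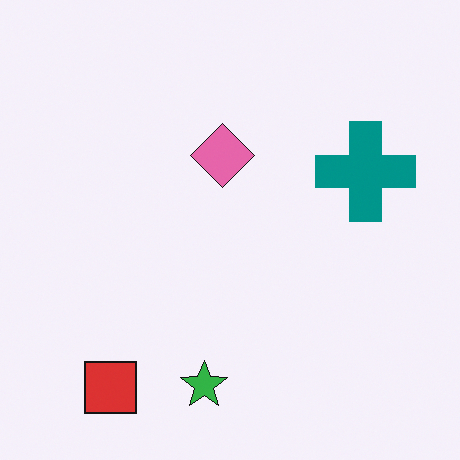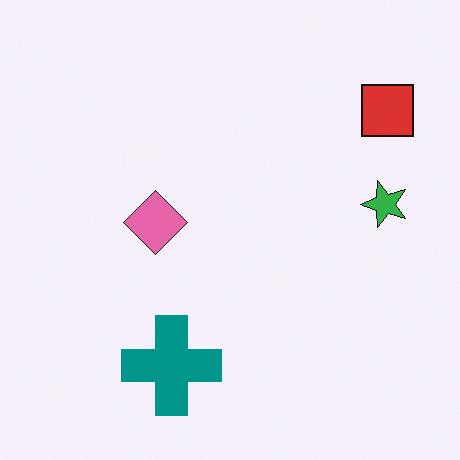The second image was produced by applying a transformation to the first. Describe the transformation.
The transformation is: transposed (reflected across the top-left ↔ bottom-right diagonal).

Shapes have swapped their row and column positions — what was in the top-right is now in the bottom-left — a diagonal reflection.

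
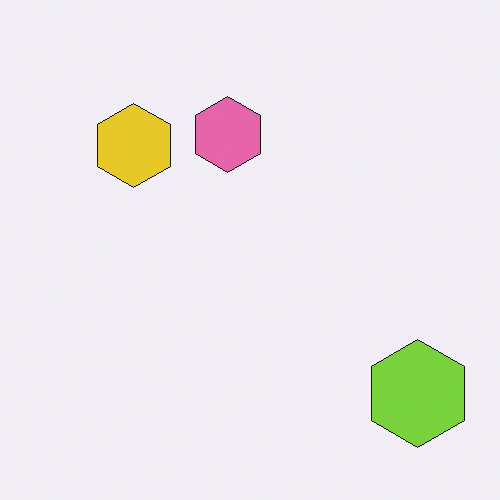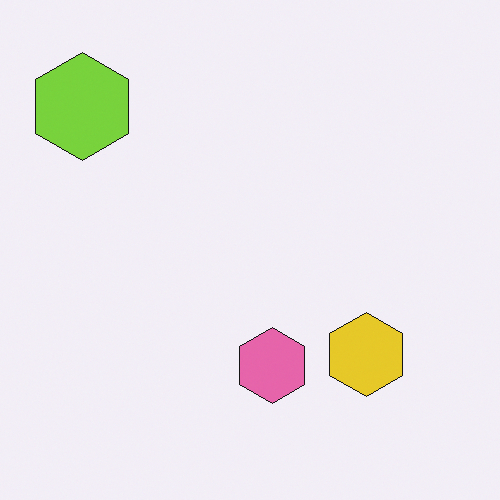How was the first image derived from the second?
It was rotated 180°.

The lime hexagon sits in the top-left of the second image and the bottom-right of the first — consistent with a whole-image 180° rotation.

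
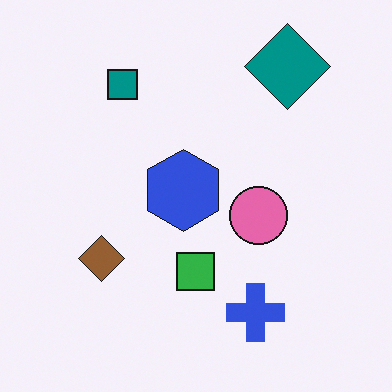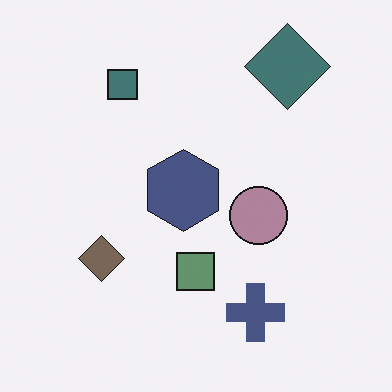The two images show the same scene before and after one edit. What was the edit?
Made much more muted (saturation change).

All colors are more muted and greyish — a global saturation change.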